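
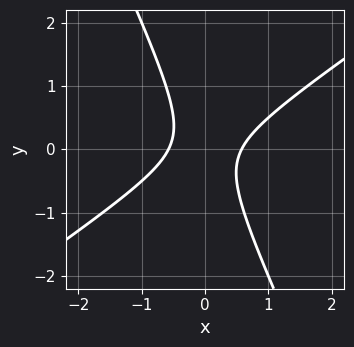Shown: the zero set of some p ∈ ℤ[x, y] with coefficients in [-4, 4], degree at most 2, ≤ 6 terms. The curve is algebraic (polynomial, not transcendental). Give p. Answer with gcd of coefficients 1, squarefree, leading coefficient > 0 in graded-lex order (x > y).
3*x^2 - 3*x*y - 2*y^2 - 1

deg p = 2.
Checking where it meets the axes: the curve avoids every integer y-axis point in the box.
Putting this together gives p.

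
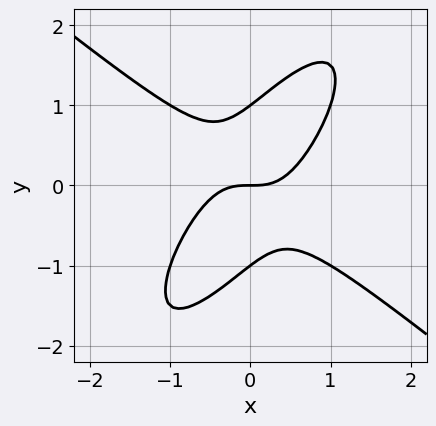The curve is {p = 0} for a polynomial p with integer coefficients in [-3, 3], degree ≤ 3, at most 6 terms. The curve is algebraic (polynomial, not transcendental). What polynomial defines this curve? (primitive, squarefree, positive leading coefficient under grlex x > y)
3*x^3 - 3*x*y^2 + 2*y^3 - 2*y

The degree is 3 — no degree-2 curve has this shape.
Reading off the gridlines: the y-axis gridline crossings are at y ∈ {-1, 0, 1}; it crosses the x-axis at the gridline x = 0.
Together with the visible shape, these determine p as stated.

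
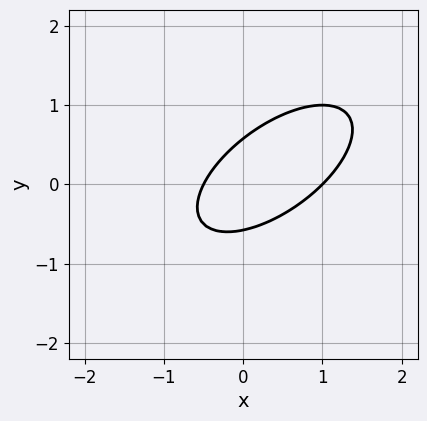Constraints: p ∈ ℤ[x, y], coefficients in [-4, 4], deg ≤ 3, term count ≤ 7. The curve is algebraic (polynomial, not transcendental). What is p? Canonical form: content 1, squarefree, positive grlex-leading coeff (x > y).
2*x^2 - 3*x*y + 3*y^2 - x - 1

First, the degree is 2 — the shape is more complex than any degree-1 curve.
Then, checking where it meets the axes: it meets the x-axis at x = 1 (among the integer gridlines).
Finally, solving for integer coefficients yields p as stated.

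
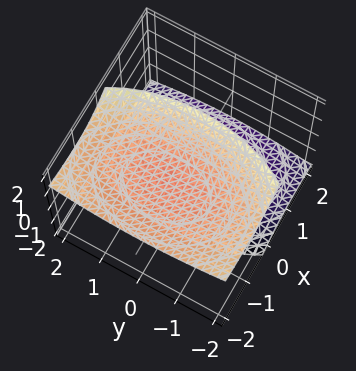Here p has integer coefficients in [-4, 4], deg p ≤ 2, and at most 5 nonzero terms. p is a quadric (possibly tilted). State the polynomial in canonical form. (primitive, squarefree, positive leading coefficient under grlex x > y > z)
First, the picture has 2 separate pieces. Treating them together as one polynomial.
Then, deg p = 2. No degree-1 surface has this shape.
Then, reading off the gridlines: no x-intercept at any integer in the box; no y-intercept at any integer in the box.
Finally, these observations pin down the coefficients.

2*x^2 + 3*x*z + y^2 - 2*z^2 + 3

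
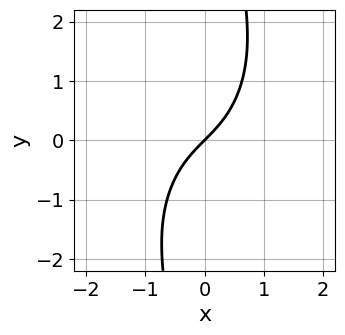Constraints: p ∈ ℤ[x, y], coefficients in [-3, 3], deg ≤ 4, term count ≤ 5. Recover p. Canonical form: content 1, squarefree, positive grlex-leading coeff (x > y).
2*x^3 - x^2*y + x*y^2 + 2*x - 2*y

First, the degree is 3 — no degree-2 curve has this shape.
Next, observable constraints: one y-axis crossing is at y = 0; it meets the x-axis at x = 0 (among the integer gridlines).
Finally, fitting integer coefficients to these (and the overall shape) gives p.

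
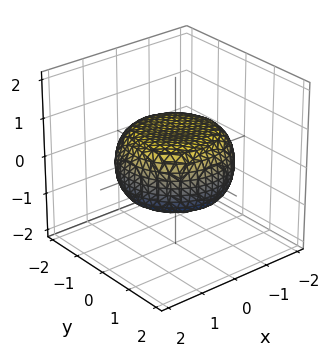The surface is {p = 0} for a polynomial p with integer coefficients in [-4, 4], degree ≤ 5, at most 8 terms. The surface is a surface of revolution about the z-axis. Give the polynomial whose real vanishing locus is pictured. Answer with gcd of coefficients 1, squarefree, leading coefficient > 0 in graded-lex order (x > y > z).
First, degree: a generic line meets the surface in up to 4 points, so deg p = 4.
Next, symmetries: every cross-section ⟂ z is a circle, so x, y appear only via x² + y².
Then, from the visible intercepts: a circular section at z = 0 has radius between 1 and 2.
Finally, matching integer coefficients to the picture gives p.

x^4 + 2*x^2*y^2 + y^4 - x^2 - y^2 + 3*z^2 - 2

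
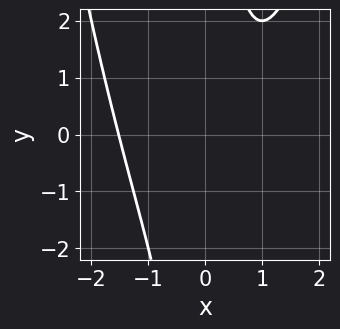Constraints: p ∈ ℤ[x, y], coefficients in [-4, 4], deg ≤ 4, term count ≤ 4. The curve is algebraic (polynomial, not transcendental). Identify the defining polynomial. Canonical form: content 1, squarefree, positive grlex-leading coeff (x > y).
(a) Degree: no degree-2 curve has this shape, so deg p = 3.
(b) From the axis intercepts and sections: the curve avoids every integer y-axis point in the box.
(c) The integer polynomial consistent with all of this is the stated p.

x^3 - x*y - x + 2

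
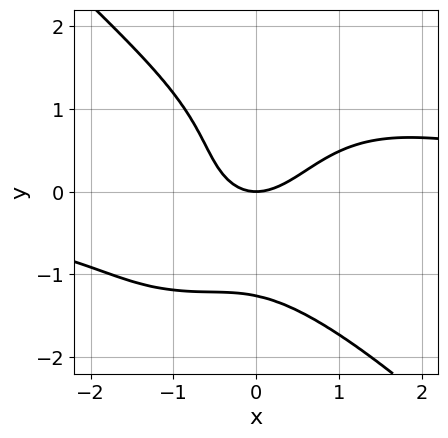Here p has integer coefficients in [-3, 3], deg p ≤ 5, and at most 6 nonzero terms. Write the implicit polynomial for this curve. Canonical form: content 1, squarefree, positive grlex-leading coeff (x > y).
(a) Degree: a generic line meets the curve in up to 4 points, so deg p = 4.
(b) From the axis intercepts and sections: it crosses the x-axis at the gridline x = 0; one y-axis crossing is at y = 0.
(c) Together with the visible shape, these determine p as stated.

x^3*y + y^4 - 2*x^2 + x*y + 2*y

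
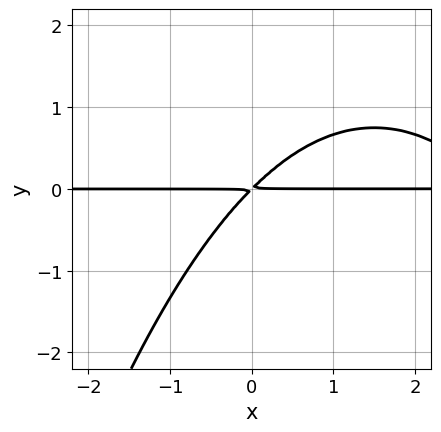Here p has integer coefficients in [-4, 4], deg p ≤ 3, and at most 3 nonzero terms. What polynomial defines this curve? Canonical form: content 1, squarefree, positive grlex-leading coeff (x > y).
(a) The degree is 3 — no degree-2 curve has this shape.
(b) Checking where it meets the axes: every point of the x-axis in the box is on the curve.
(c) Together with the visible shape, these determine p as stated.

x^2*y - 3*x*y + 3*y^2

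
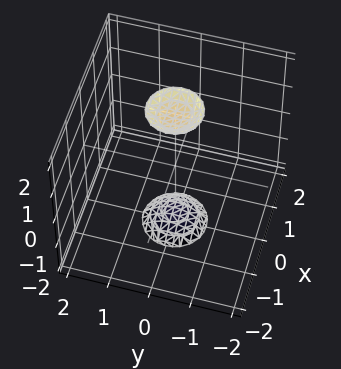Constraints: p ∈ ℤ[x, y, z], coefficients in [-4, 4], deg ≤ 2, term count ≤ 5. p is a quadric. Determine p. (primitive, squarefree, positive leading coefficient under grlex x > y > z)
3*x^2 + 3*y^2 - z^2 + 3

First, there are 2 components. They look like related sheets of one shape, so recover p as a whole.
Then, deg p = 2. Two sheets facing apart; a quadric.
Then, symmetries: the z ↦ −z reflection is a symmetry, so z appears only in even powers; the z-axis is an axis of rotation, so x and y enter only as x² + y².
Then, observable constraints: a circular section at z = -2 has radius between 0 and 1; the surface avoids every integer x-axis point in the box.
Finally, putting this together gives p.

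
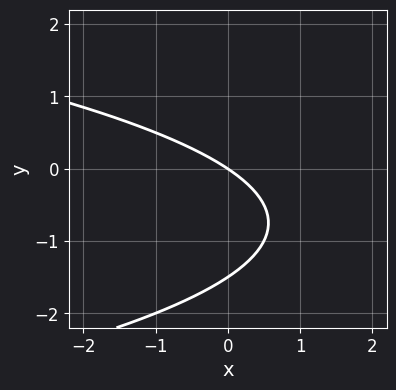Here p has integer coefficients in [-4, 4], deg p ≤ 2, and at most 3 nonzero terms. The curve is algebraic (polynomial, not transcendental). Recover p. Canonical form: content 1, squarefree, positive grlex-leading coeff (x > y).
2*y^2 + 2*x + 3*y

deg p = 2. No degree-1 curve has this shape.
Checking where it meets the axes: it meets the x-axis at x = 0 (among the integer gridlines); it meets the y-axis at y = 0 (among the integer gridlines).
Solving for integer coefficients yields p as stated.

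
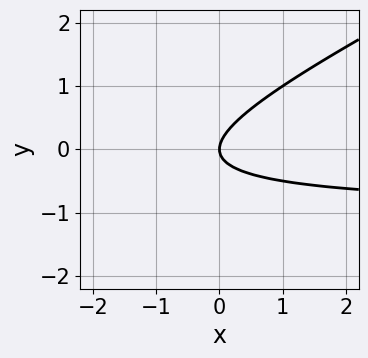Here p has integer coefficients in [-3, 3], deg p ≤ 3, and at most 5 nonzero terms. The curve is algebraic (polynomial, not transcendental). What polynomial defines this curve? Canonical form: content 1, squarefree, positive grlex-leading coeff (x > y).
x*y - 2*y^2 + x

Degree: a generic line meets the curve in up to 2 points, so deg p = 2.
From the visible intercepts: one x-axis crossing is at x = 0; it crosses the y-axis at the gridline y = 0.
Together with the visible shape, these determine p as stated.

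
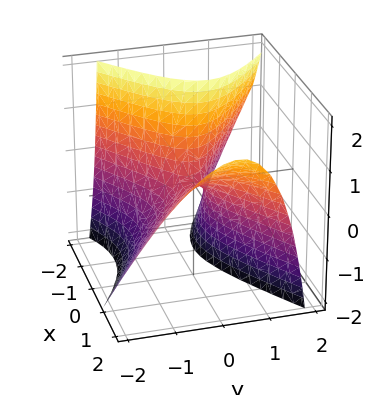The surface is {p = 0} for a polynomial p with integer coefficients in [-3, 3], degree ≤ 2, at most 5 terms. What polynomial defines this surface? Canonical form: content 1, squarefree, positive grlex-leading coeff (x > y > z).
1. Degree: the shape is more complex than any degree-1 surface, so deg p = 2.
2. Against the integer gridlines: it crosses the z-axis at the gridline z = 0; one y-axis crossing is at y = 0; one x-axis crossing is at x = 0.
3. Fitting integer coefficients to these (and the overall shape) gives p.

x^2 - x*z - 2*y^2 + y*z - z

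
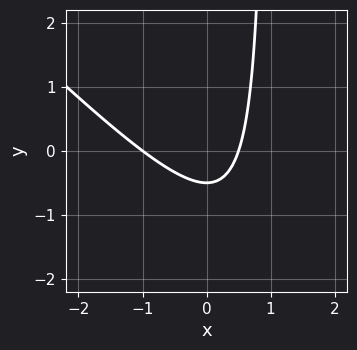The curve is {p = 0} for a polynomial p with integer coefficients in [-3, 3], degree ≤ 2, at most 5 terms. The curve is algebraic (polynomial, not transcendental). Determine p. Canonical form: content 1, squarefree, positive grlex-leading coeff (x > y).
(a) Degree: no degree-1 curve has this shape, so deg p = 2.
(b) Observable constraints: it meets the x-axis at x = -1 (among the integer gridlines).
(c) These observations pin down the coefficients.

2*x^2 + 2*x*y + x - 2*y - 1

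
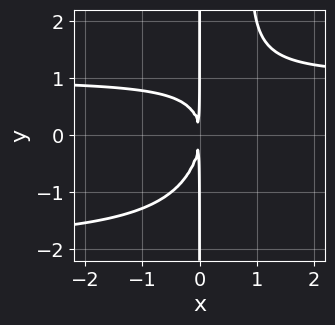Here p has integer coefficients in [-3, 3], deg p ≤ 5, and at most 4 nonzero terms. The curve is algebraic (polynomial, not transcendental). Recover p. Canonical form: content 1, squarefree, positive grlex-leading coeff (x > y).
1. deg p = 4. A generic line meets the curve in up to 4 points.
2. From the visible intercepts: every point of the y-axis in the box is on the curve.
3. The integer polynomial consistent with all of this is the stated p.

x^2*y^2 + x^2*y - x*y^2 - 2*x^2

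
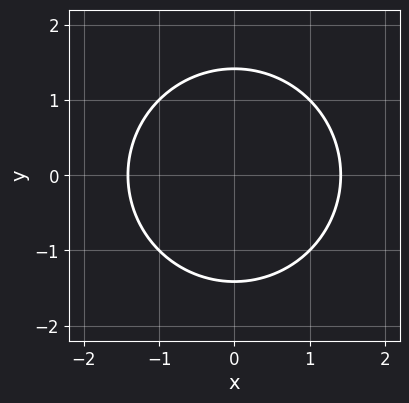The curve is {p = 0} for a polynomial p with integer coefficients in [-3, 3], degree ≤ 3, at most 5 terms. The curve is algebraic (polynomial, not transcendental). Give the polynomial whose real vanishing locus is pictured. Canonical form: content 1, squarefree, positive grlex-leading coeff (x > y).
x^2 + y^2 - 2

First, degree: a generic line meets the curve in up to 2 points, so deg p = 2.
Then, symmetries: the x ↦ −x reflection is a symmetry, so x appears only in even powers; it's symmetric under y → −y, forcing even powers of y.
Finally, matching integer coefficients to the picture gives p.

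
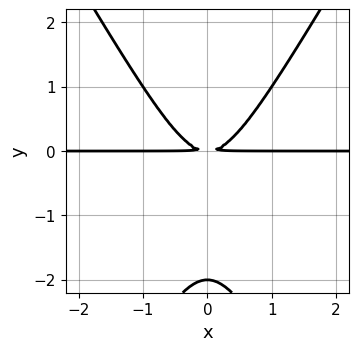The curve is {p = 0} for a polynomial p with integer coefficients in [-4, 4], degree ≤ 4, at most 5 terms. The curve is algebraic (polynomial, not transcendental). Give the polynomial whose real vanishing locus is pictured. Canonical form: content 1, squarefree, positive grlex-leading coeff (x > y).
First, the degree is 3 — no degree-2 curve has this shape.
Next, symmetries: it's symmetric under x → −x, forcing even powers of x.
Next, from the visible intercepts: the visible x-axis segment lies entirely on the curve; it crosses the y-axis at the gridline y = -2.
Finally, putting this together gives p.

3*x^2*y - y^3 - 2*y^2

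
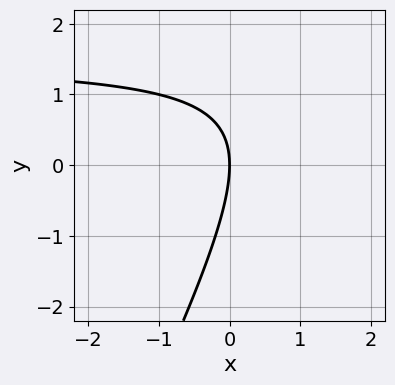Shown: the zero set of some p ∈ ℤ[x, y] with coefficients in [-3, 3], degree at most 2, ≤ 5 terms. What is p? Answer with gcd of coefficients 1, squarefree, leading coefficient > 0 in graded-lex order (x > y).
2*x*y - y^2 - 3*x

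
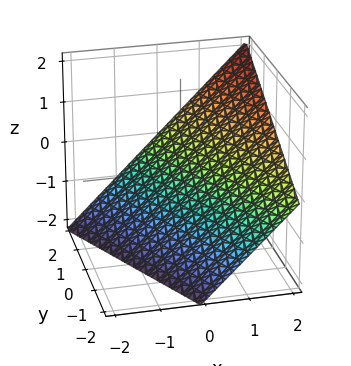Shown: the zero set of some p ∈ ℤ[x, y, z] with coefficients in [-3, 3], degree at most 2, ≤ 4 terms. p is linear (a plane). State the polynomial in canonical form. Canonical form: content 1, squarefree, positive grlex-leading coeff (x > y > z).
2*x + y - 2*z - 2

The degree is 1 — the surface is flat (a plane).
Reading off the gridlines: it meets the y-axis at y = 2 (among the integer gridlines); it crosses the z-axis at the gridline z = -1.
Matching integer coefficients to the picture gives p.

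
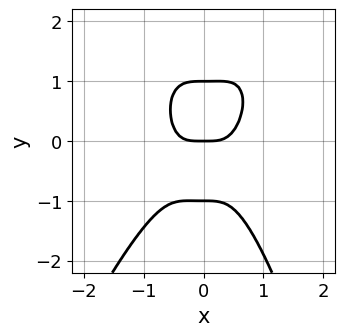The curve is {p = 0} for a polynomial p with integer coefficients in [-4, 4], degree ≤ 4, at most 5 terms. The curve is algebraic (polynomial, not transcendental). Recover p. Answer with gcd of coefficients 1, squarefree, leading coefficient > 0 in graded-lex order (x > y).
(a) The degree is 4 — the shape is more complex than any degree-3 curve.
(b) Against the integer gridlines: it crosses the x-axis at the gridline x = 0; the y-axis gridline crossings are at y ∈ {-1, 0, 1}.
(c) These observations pin down the coefficients.

3*x^4 - x^3*y + y^3 - y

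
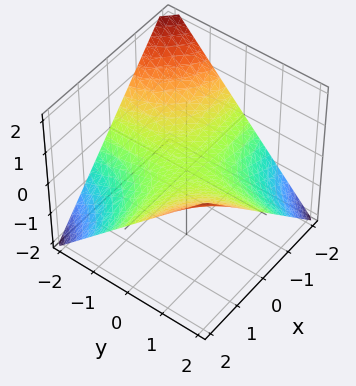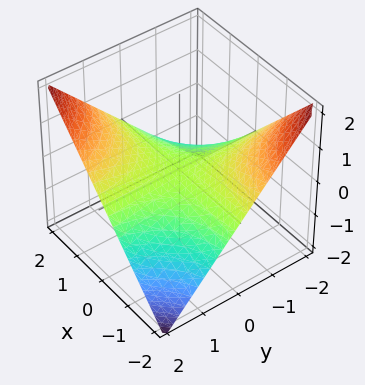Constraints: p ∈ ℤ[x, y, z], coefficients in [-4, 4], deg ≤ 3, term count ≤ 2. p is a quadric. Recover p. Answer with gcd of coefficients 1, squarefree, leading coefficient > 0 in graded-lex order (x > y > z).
x*y - 2*z

(a) deg p = 2. A hyperbolic paraboloid; a quadric.
(b) Reading off the gridlines: every point of the x-axis in the box is on the surface; it meets the z-axis at z = 0 (among the integer gridlines); the visible y-axis segment lies entirely on the surface.
(c) The integer polynomial consistent with all of this is the stated p.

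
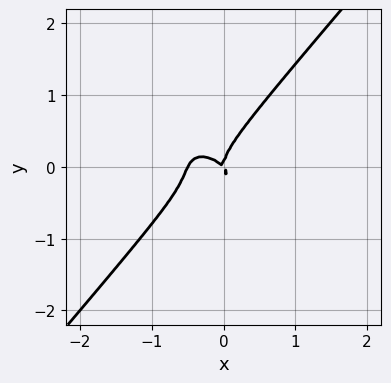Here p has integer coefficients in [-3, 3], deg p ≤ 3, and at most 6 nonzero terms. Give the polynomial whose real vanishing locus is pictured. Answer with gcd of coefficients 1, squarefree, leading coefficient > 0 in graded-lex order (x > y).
(a) The degree is 3 — no degree-2 curve has this shape.
(b) Checking where it meets the axes: it meets the y-axis at y = 0 (among the integer gridlines); one x-axis crossing is at x = 0.
(c) These observations pin down the coefficients.

2*x^3 + x^2*y - 2*y^3 + x^2 + x*y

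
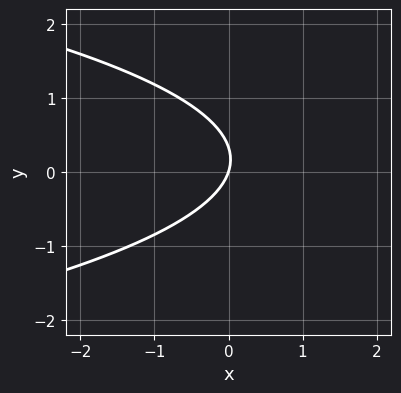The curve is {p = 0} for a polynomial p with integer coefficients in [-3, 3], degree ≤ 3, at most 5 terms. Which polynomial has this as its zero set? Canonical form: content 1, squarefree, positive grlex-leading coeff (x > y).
Degree: no degree-1 curve has this shape, so deg p = 2.
From the axis intercepts and sections: it crosses the x-axis at the gridline x = 0; it meets the y-axis at y = 0 (among the integer gridlines).
Solving for integer coefficients yields p as stated.

3*y^2 + 3*x - y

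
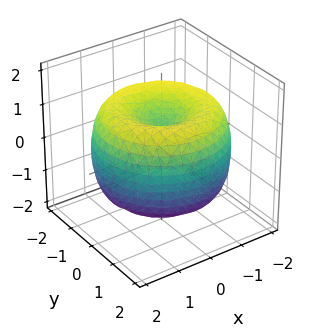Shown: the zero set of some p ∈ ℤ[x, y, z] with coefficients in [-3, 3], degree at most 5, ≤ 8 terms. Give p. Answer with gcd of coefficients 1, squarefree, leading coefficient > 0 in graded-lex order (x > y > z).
x^4 + 2*x^2*y^2 + y^4 - 3*x^2 - 3*y^2 + 2*z^2 - 1

(a) The degree is 4 — a generic line meets the surface in up to 4 points.
(b) By symmetry, the surface is invariant under rotation about z: p = q(x² + y², z).
(c) Reading off the gridlines: a circular section at z = -1 has radius between 0 and 1.
(d) Matching integer coefficients to the picture gives p.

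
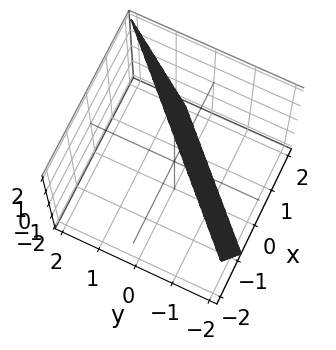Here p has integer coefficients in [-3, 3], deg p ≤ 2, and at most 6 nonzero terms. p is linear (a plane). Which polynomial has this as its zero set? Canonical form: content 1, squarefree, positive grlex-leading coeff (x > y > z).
3*x - 3*y + z - 2

Degree: every cross-section is a straight line — this is a plane, so deg p = 1.
From the axis intercepts and sections: it crosses the z-axis at the gridline z = 2.
Assembling these constraints gives the stated polynomial.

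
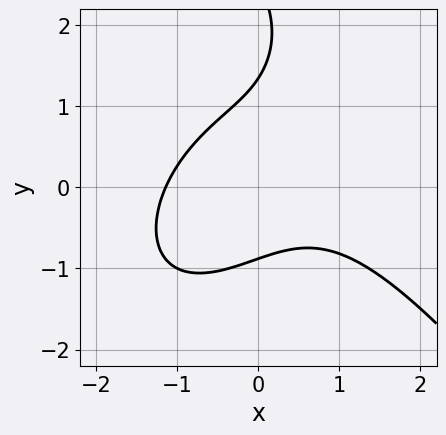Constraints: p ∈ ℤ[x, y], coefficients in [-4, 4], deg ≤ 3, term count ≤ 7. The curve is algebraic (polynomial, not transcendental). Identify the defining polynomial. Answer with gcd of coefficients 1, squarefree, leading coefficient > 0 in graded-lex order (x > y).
2*x^3 + y^3 + 3*x*y - 3*y^2 + 3

(a) The degree is 3 — a generic line meets the curve in up to 3 points.
(b) The integer polynomial consistent with all of this is the stated p.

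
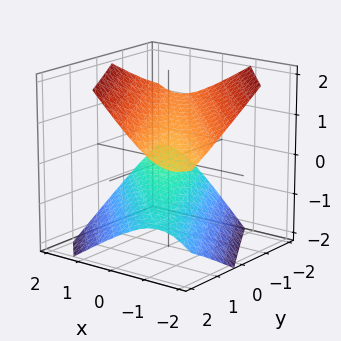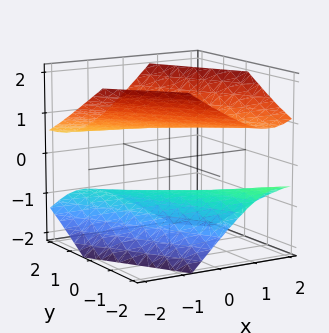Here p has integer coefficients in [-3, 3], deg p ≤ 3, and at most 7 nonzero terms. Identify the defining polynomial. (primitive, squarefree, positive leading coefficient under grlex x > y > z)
2*x^2 + 3*x*y + x*z + y^2 - 3*z^2 + 2

First, I count 2 distinct pieces. Treating them together as one polynomial.
Next, deg p = 2. The shape is more complex than any degree-1 surface.
Next, from the axis intercepts and sections: it misses every integer gridline on the x-axis; it misses every integer gridline on the y-axis.
Finally, fitting integer coefficients to these (and the overall shape) gives p.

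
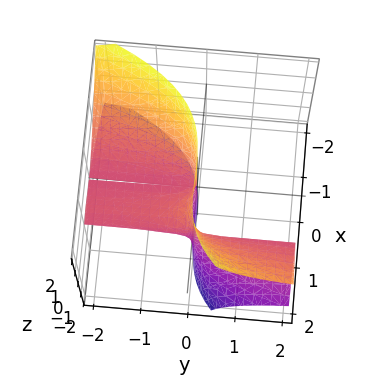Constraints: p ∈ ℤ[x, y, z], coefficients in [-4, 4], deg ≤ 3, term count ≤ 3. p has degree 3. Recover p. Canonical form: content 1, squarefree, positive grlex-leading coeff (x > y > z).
x^3 - 2*y*z^2 - x^2

1. The degree is 3 — no degree-2 surface has this shape.
2. From the visible intercepts: the visible y-axis segment lies entirely on the surface; one x-axis crossing is at x = 1.
3. Solving for integer coefficients yields p as stated. Check: (0, 0, 1) on the z-axis lies on the surface, and p(0, 0, 1) = 0. ✓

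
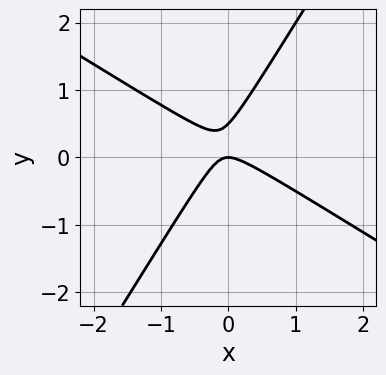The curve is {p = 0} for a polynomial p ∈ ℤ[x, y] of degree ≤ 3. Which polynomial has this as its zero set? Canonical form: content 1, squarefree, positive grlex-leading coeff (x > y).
First, the degree is 2 — no degree-1 curve has this shape.
Then, reading off the gridlines: one y-axis crossing is at y = 0; it meets the x-axis at x = 0 (among the integer gridlines).
Finally, these observations pin down the coefficients.

2*x^2 + 2*x*y - 2*y^2 + y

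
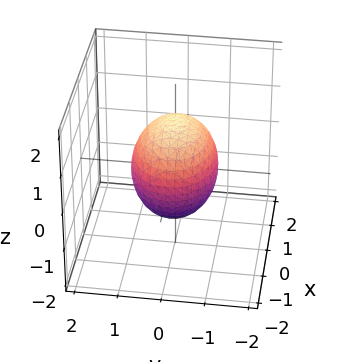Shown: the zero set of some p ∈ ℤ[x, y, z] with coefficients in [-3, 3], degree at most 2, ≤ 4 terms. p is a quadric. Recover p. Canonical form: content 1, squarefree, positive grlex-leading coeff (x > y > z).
2*x^2 + 3*y^2 + 2*z^2 - 3

(a) The degree is 2 — a closed, bounded, convex surface; a quadric.
(b) Symmetries: the x ↦ −x reflection is a symmetry, so x appears only in even powers; the y ↦ −y reflection is a symmetry, so y appears only in even powers; it's symmetric under z → −z, forcing even powers of z.
(c) From the axis intercepts and sections: the y-axis gridline crossings are at y ∈ {-1, 1}.
(d) Matching integer coefficients to the picture gives p.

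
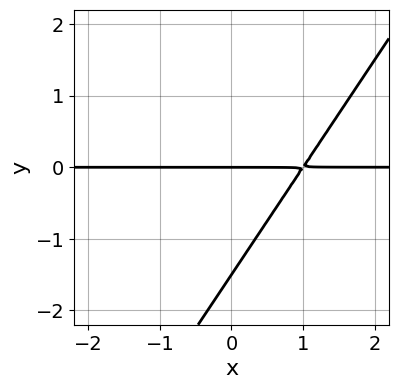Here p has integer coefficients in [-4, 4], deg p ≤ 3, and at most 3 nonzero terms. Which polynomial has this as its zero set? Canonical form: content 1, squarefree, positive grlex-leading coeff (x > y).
(a) The degree is 2 — a generic line meets the curve in up to 2 points.
(b) From the visible intercepts: one y-axis crossing is at y = 0; the visible x-axis segment lies entirely on the curve.
(c) Together with the visible shape, these determine p as stated.

3*x*y - 2*y^2 - 3*y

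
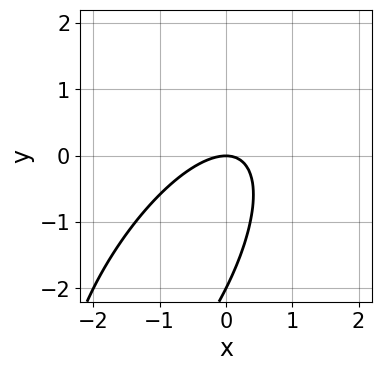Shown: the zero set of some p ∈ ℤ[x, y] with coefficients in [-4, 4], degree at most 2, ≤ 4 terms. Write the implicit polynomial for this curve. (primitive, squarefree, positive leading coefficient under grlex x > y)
2*x^2 - 2*x*y + y^2 + 2*y

1. The degree is 2 — no degree-1 curve has this shape.
2. Reading off the gridlines: it meets the x-axis at x = 0 (among the integer gridlines); among the integer gridlines, it crosses the y-axis at y ∈ {-2, 0}.
3. The integer polynomial consistent with all of this is the stated p.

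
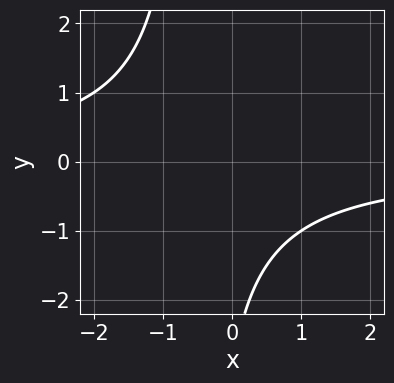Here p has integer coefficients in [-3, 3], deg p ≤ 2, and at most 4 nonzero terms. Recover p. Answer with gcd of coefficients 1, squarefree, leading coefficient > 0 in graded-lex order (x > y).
2*x*y + y + 3

First, degree: the shape is more complex than any degree-1 curve, so deg p = 2.
Next, checking where it meets the axes: the curve avoids every integer y-axis point in the box; no x-intercept at any integer in the box.
Finally, fitting integer coefficients to these (and the overall shape) gives p.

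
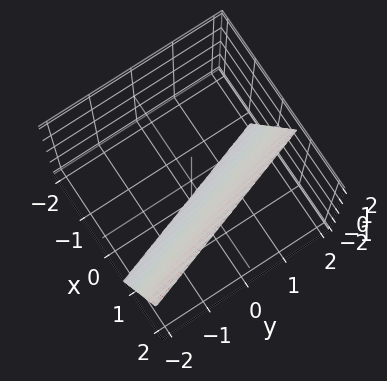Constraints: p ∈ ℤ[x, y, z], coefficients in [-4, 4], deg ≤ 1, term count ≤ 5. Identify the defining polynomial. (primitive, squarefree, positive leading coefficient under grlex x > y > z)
3*x + y - z - 2

1. Degree: the surface is flat (a plane), so deg p = 1.
2. Against the integer gridlines: it meets the z-axis at z = -2 (among the integer gridlines); it meets the y-axis at y = 2 (among the integer gridlines).
3. The integer polynomial consistent with all of this is the stated p.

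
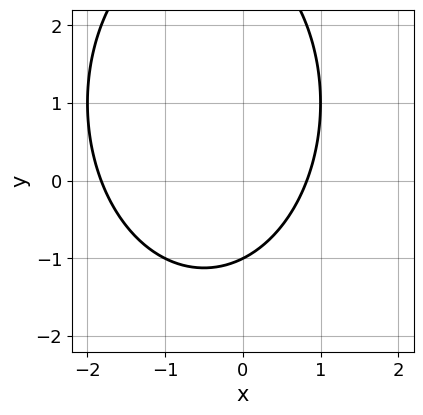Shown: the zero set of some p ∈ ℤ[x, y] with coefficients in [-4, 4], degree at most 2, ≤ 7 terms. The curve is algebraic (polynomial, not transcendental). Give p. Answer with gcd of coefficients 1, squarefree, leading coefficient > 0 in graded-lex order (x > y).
2*x^2 + y^2 + 2*x - 2*y - 3

1. The degree is 2 — the shape is more complex than any degree-1 curve.
2. Against the integer gridlines: it meets the y-axis at y = -1 (among the integer gridlines).
3. Putting this together gives p.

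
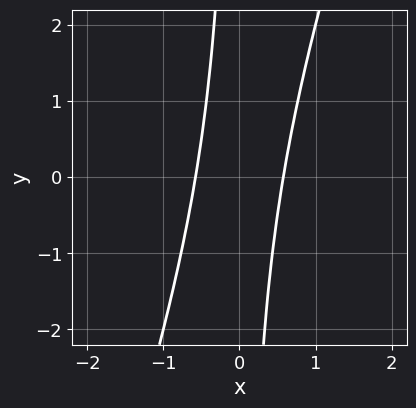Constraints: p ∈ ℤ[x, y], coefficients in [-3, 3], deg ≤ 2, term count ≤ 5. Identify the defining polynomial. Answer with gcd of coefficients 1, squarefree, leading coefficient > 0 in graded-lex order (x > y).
3*x^2 - x*y - 1

1. The degree is 2 — the shape is more complex than any degree-1 curve.
2. Checking where it meets the axes: no y-intercept at any integer in the box.
3. Solving for integer coefficients yields p as stated.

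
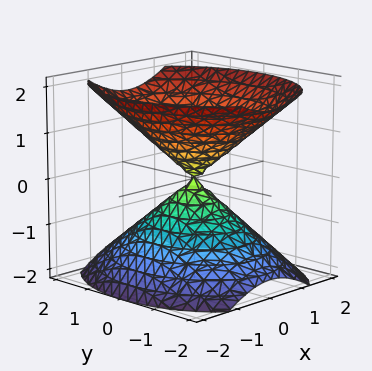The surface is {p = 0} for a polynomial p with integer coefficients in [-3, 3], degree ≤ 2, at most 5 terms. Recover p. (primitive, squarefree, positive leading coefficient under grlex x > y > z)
3*x^2 + 2*y^2 - 3*z^2

1. There are 2 components. Treating them together as one polynomial.
2. deg p = 2. Two nappes meeting at a single point; a quadric.
3. Symmetries: mirror symmetry x ↦ −x ⇒ only even powers of x; the y ↦ −y reflection is a symmetry, so y appears only in even powers; it's symmetric under z → −z, forcing even powers of z.
4. From the visible intercepts: it meets the z-axis at z = 0 (among the integer gridlines); one x-axis crossing is at x = 0; it meets the y-axis at y = 0 (among the integer gridlines).
5. Fitting integer coefficients to these (and the overall shape) gives p.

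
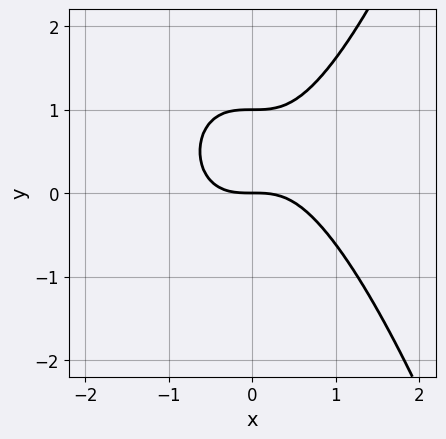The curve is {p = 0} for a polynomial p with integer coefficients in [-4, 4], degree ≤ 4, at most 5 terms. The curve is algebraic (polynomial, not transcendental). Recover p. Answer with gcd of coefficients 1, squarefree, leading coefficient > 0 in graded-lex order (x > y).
x^3 - y^2 + y

Degree: a generic line meets the curve in up to 3 points, so deg p = 3.
Reading off the gridlines: among the integer gridlines, it crosses the y-axis at y ∈ {0, 1}; one x-axis crossing is at x = 0.
Matching integer coefficients to the picture gives p.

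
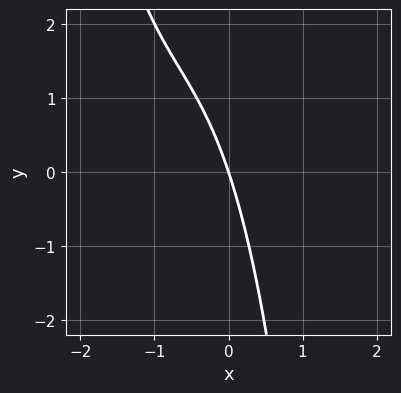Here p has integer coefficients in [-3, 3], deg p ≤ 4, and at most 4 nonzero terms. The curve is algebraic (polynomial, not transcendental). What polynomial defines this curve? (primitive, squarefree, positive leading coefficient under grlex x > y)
x^3 + 2*x^2 + 3*x + y

The degree is 3 — the shape is more complex than any degree-2 curve.
Checking where it meets the axes: it crosses the y-axis at the gridline y = 0; it crosses the x-axis at the gridline x = 0.
The integer polynomial consistent with all of this is the stated p.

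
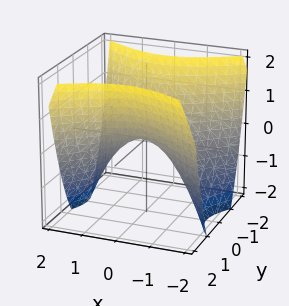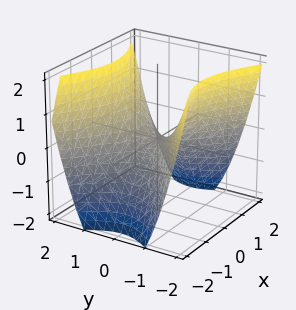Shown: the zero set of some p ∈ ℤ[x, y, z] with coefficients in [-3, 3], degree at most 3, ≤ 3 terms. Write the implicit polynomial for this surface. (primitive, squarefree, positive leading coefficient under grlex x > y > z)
Degree: a saddle surface; a quadric, so deg p = 2.
Symmetries: it's symmetric under x → −x, forcing even powers of x; the y ↦ −y reflection is a symmetry, so y appears only in even powers.
Against the integer gridlines: it crosses the z-axis at the gridline z = 0; it crosses the x-axis at the gridline x = 0; it crosses the y-axis at the gridline y = 0.
Solving for integer coefficients yields p as stated.

2*x^2 - 3*y^2 + 3*z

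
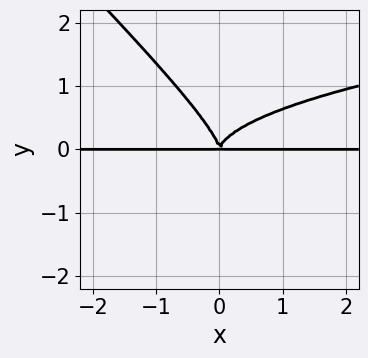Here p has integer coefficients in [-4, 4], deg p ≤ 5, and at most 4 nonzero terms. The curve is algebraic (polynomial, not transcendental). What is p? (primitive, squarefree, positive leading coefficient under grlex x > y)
The degree is 4 — the shape is more complex than any degree-3 curve.
Reading off the gridlines: the visible x-axis segment lies entirely on the curve.
The integer polynomial consistent with all of this is the stated p.

3*x*y^3 + 3*y^4 - 2*x^2*y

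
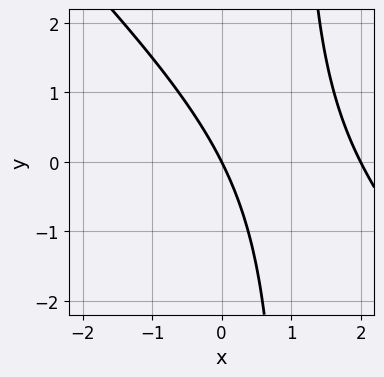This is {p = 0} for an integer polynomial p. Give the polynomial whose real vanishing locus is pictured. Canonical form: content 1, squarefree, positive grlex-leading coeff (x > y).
x^2 + x*y - 2*x - y

(a) The degree is 2 — no degree-1 curve has this shape.
(b) From the visible intercepts: among the integer gridlines, it crosses the x-axis at x ∈ {0, 2}; it crosses the y-axis at the gridline y = 0.
(c) Putting this together gives p.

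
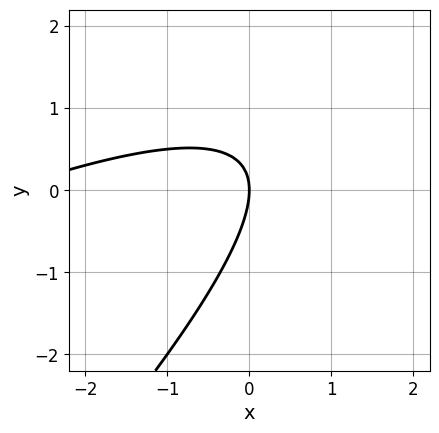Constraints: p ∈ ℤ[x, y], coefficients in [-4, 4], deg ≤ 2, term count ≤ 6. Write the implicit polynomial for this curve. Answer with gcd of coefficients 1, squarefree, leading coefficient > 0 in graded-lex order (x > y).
x^2 - 3*x*y + 2*y^2 + 3*x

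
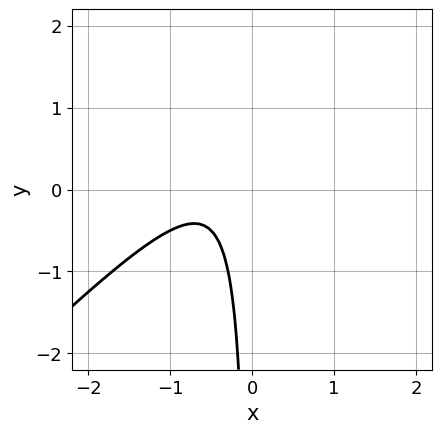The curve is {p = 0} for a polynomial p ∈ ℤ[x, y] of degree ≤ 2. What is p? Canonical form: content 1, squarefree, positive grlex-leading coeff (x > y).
2*x^2 - 2*x*y + 2*x + 1

1. deg p = 2.
2. From the visible intercepts: it misses every integer gridline on the y-axis; no x-intercept at any integer in the box.
3. Solving for integer coefficients yields p as stated.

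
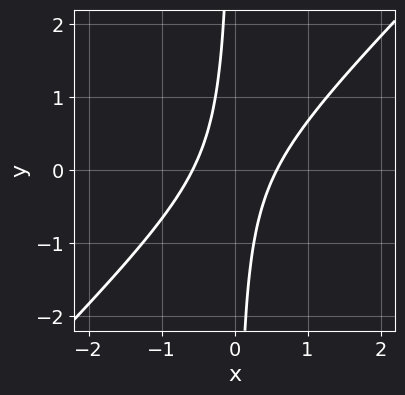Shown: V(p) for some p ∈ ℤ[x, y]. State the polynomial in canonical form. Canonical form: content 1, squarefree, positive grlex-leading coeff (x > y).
3*x^2 - 3*x*y - 1

deg p = 2.
Against the integer gridlines: it misses every integer gridline on the y-axis.
Together with the visible shape, these determine p as stated.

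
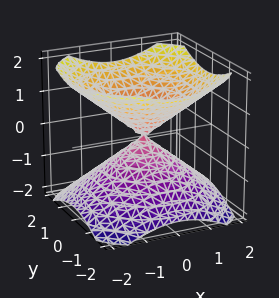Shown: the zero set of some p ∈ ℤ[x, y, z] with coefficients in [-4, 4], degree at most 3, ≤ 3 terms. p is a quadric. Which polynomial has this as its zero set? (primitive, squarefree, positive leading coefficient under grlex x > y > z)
(a) The picture has 2 separate pieces. Treating them together as one polynomial.
(b) Degree: a double cone through the origin; a quadric, so deg p = 2.
(c) By symmetry, every cross-section ⟂ z is a circle, so x, y appear only via x² + y²; the z ↦ −z reflection is a symmetry, so z appears only in even powers.
(d) Reading off the gridlines: it meets the z-axis at z = 0 (among the integer gridlines); a circular section at z = -1 has radius between 1 and 2.
(e) The integer polynomial consistent with all of this is the stated p.

2*x^2 + 2*y^2 - 3*z^2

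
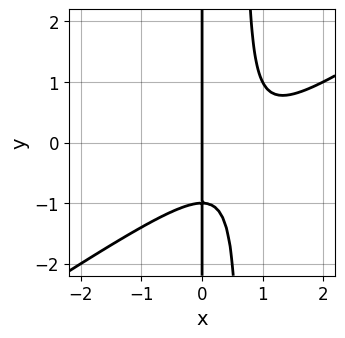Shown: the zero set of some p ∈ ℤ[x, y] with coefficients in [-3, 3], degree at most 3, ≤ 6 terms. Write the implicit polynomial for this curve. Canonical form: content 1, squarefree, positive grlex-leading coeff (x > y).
2*x^3 - 3*x^2*y - 3*x^2 + 2*x*y + 2*x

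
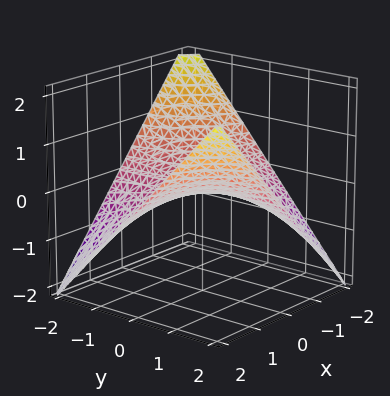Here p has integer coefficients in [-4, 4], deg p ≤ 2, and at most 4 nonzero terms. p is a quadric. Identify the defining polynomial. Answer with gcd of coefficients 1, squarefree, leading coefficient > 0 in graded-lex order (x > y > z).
x*y - 2*z

(a) Degree: a saddle surface; a quadric, so deg p = 2.
(b) Observable constraints: the visible y-axis segment lies entirely on the surface; it crosses the z-axis at the gridline z = 0.
(c) Putting this together gives p.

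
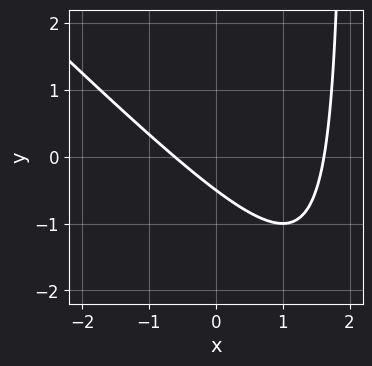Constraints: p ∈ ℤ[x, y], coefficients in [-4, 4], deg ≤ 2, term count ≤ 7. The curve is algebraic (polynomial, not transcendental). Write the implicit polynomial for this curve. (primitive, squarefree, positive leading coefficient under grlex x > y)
1. Degree: no degree-1 curve has this shape, so deg p = 2.
2. Solving for integer coefficients yields p as stated.

x^2 + x*y - x - 2*y - 1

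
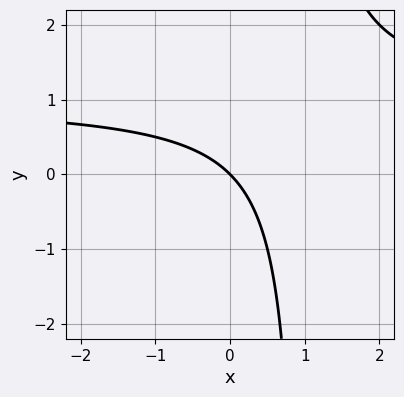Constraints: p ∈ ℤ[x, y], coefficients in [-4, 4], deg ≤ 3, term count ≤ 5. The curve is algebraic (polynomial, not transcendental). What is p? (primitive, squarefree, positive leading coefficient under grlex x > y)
First, degree: no degree-1 curve has this shape, so deg p = 2.
Then, checking where it meets the axes: it meets the y-axis at y = 0 (among the integer gridlines); it meets the x-axis at x = 0 (among the integer gridlines).
Finally, solving for integer coefficients yields p as stated.

x*y - x - y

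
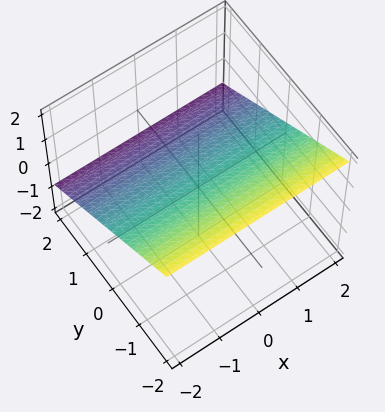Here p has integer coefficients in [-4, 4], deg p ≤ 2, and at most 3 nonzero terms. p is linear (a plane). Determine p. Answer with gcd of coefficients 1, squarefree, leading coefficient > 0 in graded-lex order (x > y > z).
2*y + 3*z - 2

(a) The degree is 1 — the surface is flat (a plane).
(b) Checking where it meets the axes: it crosses the y-axis at the gridline y = 1; the surface avoids every integer x-axis point in the box.
(c) Matching integer coefficients to the picture gives p.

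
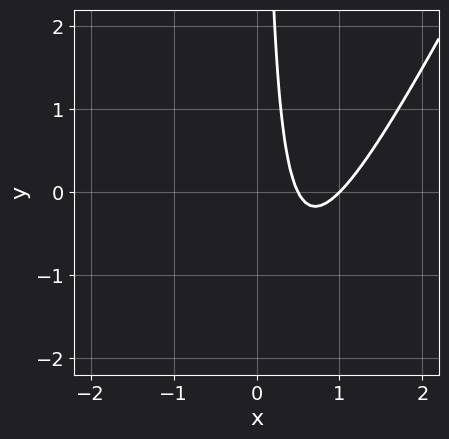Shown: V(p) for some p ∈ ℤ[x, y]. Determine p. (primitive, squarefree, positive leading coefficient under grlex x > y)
2*x^2 - x*y - 3*x + 1

The degree is 2 — the shape is more complex than any degree-1 curve.
Observable constraints: it misses every integer gridline on the y-axis; it meets the x-axis at x = 1 (among the integer gridlines).
Matching integer coefficients to the picture gives p.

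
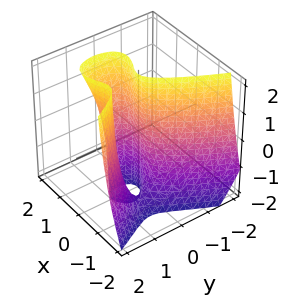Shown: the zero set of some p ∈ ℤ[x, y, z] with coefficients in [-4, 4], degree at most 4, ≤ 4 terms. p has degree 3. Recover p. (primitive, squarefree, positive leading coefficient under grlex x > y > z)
deg p = 3. The shape is more complex than any degree-2 surface.
From the visible intercepts: every point of the z-axis in the box is on the surface; the y-axis gridline crossings are at y ∈ {0, 1}.
Solving for integer coefficients yields p as stated.

3*x^3 - 2*x^2*z + 3*y^2 - 3*y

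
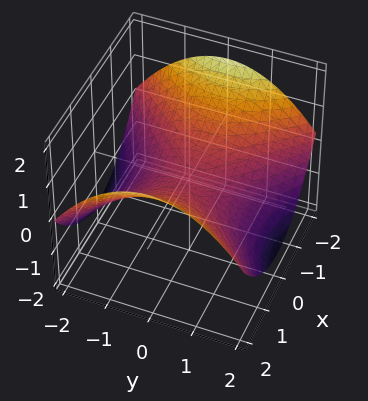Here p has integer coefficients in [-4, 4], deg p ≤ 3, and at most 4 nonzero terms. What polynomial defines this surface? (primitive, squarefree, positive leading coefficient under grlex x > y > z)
First, degree: a hyperbolic paraboloid; a quadric, so deg p = 2.
Then, symmetries: mirror symmetry y ↦ −y ⇒ only even powers of y; mirror symmetry x ↦ −x ⇒ only even powers of x.
Then, against the integer gridlines: it meets the y-axis at y = 0 (among the integer gridlines); it crosses the z-axis at the gridline z = 0; it crosses the x-axis at the gridline x = 0.
Finally, these observations pin down the coefficients.

x^2 - y^2 - 3*z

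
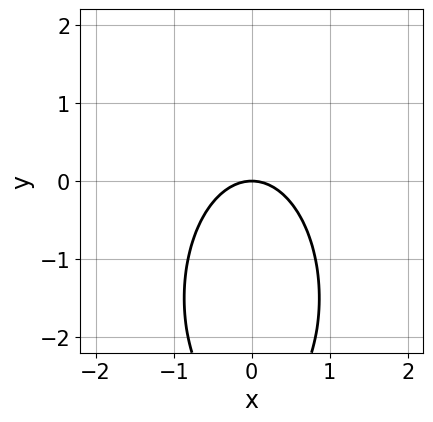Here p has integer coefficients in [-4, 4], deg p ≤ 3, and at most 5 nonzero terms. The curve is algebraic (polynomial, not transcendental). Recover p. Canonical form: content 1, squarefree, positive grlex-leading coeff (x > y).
1. deg p = 2.
2. Symmetries: the x ↦ −x reflection is a symmetry, so x appears only in even powers.
3. From the visible intercepts: one y-axis crossing is at y = 0; one x-axis crossing is at x = 0.
4. Putting this together gives p.

3*x^2 + y^2 + 3*y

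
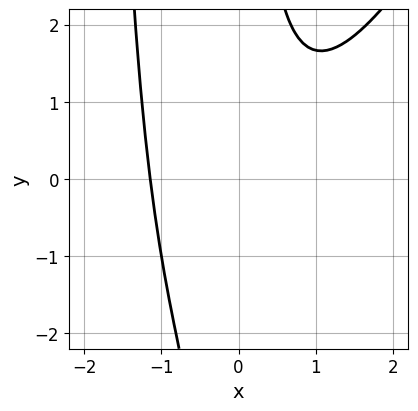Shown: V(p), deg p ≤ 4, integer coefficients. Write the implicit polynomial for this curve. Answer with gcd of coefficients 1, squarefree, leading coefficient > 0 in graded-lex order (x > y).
2*x^3 - x^2*y - 2*x*y + 3

First, degree: a generic line meets the curve in up to 3 points, so deg p = 3.
Next, from the axis intercepts and sections: no y-intercept at any integer in the box.
Finally, together with the visible shape, these determine p as stated.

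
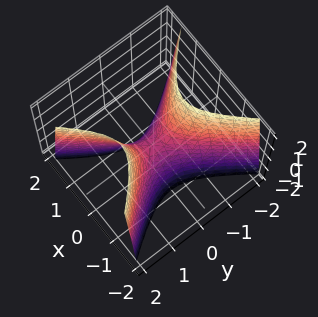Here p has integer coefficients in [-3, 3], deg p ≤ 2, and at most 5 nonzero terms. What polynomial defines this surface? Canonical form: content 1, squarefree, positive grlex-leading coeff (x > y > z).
3*x^2 - 2*y^2 + z

deg p = 2. A saddle surface; a quadric.
Symmetries: mirror symmetry x ↦ −x ⇒ only even powers of x; mirror symmetry y ↦ −y ⇒ only even powers of y.
From the visible intercepts: one z-axis crossing is at z = 0; one y-axis crossing is at y = 0; one x-axis crossing is at x = 0.
These observations pin down the coefficients.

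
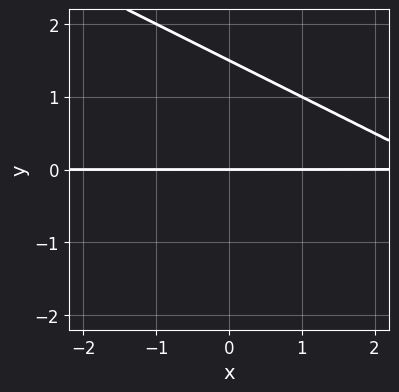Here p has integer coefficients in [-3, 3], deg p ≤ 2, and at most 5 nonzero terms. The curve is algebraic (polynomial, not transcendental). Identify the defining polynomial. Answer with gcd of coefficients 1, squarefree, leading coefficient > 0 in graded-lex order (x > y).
x*y + 2*y^2 - 3*y

First, deg p = 2. No degree-1 curve has this shape.
Next, reading off the gridlines: it meets the y-axis at y = 0 (among the integer gridlines); the visible x-axis segment lies entirely on the curve.
Finally, together with the visible shape, these determine p as stated.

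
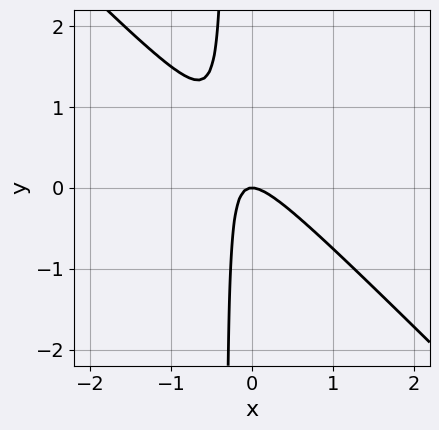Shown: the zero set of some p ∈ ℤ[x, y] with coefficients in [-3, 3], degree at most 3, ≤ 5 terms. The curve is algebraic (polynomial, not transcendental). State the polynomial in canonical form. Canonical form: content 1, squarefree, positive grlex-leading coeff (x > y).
(a) deg p = 2. The shape is more complex than any degree-1 curve.
(b) From the visible intercepts: it crosses the y-axis at the gridline y = 0; one x-axis crossing is at x = 0.
(c) Together with the visible shape, these determine p as stated.

3*x^2 + 3*x*y + y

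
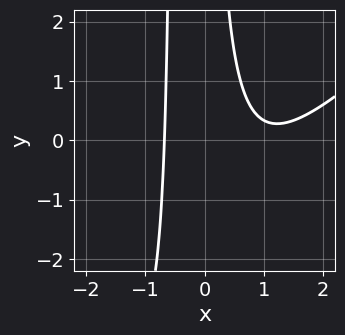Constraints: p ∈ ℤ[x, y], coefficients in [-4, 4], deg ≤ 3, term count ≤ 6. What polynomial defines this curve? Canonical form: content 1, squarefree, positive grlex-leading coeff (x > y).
1. The degree is 3 — a generic line meets the curve in up to 3 points.
2. Reading off the gridlines: it misses every integer gridline on the y-axis.
3. Putting this together gives p.

2*x^3 - 2*x^2*y - 3*x^2 - x*y + 2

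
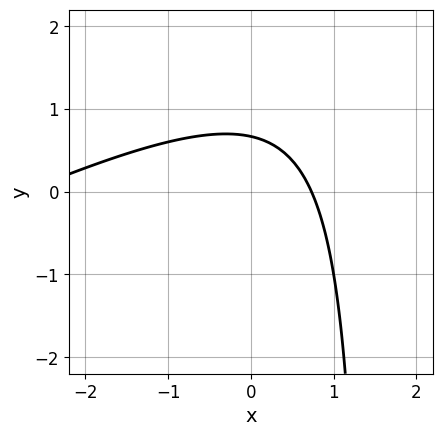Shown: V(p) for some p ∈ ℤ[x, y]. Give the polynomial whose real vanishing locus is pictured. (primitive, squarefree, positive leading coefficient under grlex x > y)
(a) Degree: no degree-1 curve has this shape, so deg p = 2.
(b) Solving for integer coefficients yields p as stated.

x^2 - 2*x*y + 2*x + 3*y - 2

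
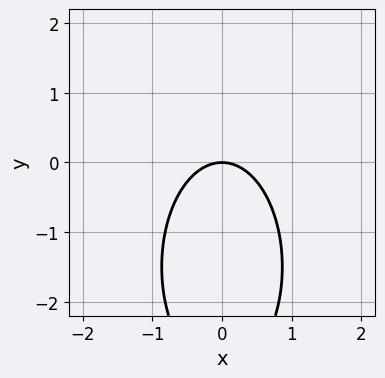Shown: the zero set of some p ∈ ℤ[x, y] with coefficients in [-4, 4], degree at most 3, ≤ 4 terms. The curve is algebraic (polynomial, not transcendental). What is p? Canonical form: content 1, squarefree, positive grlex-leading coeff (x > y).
3*x^2 + y^2 + 3*y

deg p = 2. A generic line meets the curve in up to 2 points.
Symmetries: it's symmetric under x → −x, forcing even powers of x.
Checking where it meets the axes: it meets the x-axis at x = 0 (among the integer gridlines); it crosses the y-axis at the gridline y = 0.
Assembling these constraints gives the stated polynomial.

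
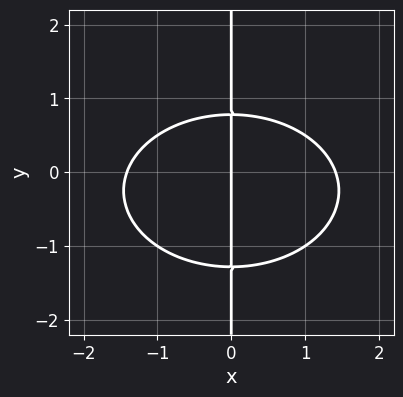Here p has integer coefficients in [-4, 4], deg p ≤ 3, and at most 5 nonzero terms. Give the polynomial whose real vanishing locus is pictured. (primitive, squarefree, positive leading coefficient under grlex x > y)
x^3 + 2*x*y^2 + x*y - 2*x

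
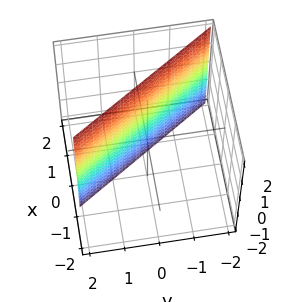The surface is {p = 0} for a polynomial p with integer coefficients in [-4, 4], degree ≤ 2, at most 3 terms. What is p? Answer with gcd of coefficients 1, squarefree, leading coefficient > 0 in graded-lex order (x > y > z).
3*x + 2*y - 2

1. deg p = 1.
2. Observable constraints: the surface avoids every integer z-axis point in the box; it crosses the y-axis at the gridline y = 1.
3. Putting this together gives p.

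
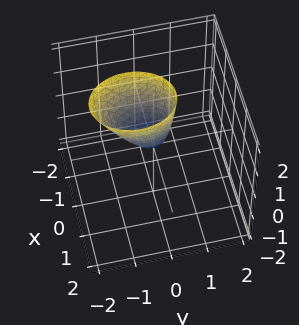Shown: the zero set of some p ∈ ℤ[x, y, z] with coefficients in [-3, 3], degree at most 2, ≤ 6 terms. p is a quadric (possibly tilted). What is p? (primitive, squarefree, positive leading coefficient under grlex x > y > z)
The degree is 2 — a generic line meets the surface in up to 2 points.
Checking where it meets the axes: it crosses the z-axis at the gridline z = 0; it crosses the y-axis at the gridline y = 0; it meets the x-axis at x = 0 (among the integer gridlines).
The integer polynomial consistent with all of this is the stated p.

3*x^2 + 2*y^2 + y*z - z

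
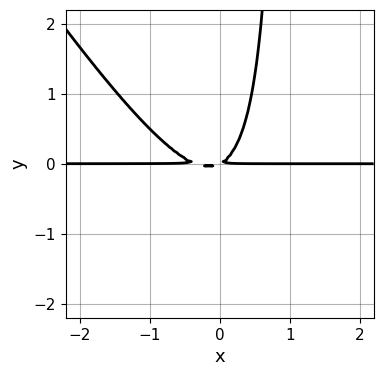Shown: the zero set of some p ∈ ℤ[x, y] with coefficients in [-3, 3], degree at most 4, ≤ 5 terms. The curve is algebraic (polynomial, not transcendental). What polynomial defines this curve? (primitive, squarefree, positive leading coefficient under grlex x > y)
deg p = 3. No degree-2 curve has this shape.
Reading off the gridlines: the visible x-axis segment lies entirely on the curve.
Putting this together gives p.

3*x^2*y + 2*x*y^2 + x*y - 2*y^2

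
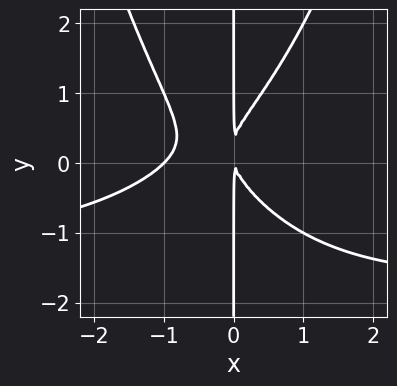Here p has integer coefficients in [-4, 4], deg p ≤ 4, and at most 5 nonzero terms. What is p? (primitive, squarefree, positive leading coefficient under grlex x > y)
1. deg p = 4. No degree-3 curve has this shape.
2. Against the integer gridlines: every point of the y-axis in the box is on the curve; it meets the x-axis at x = -1 (among the integer gridlines).
3. Putting this together gives p.

2*x^3*y + 3*x^3 - 3*x*y^2 + 3*x^2 + x*y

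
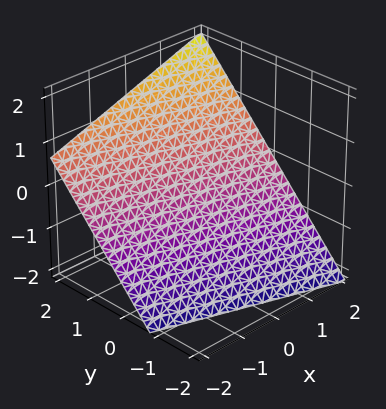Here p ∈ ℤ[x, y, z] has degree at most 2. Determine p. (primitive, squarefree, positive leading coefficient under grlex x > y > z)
x + 3*y - 3*z - 2

The degree is 1 — the surface is flat (a plane).
From the visible intercepts: it meets the x-axis at x = 2 (among the integer gridlines).
Matching integer coefficients to the picture gives p.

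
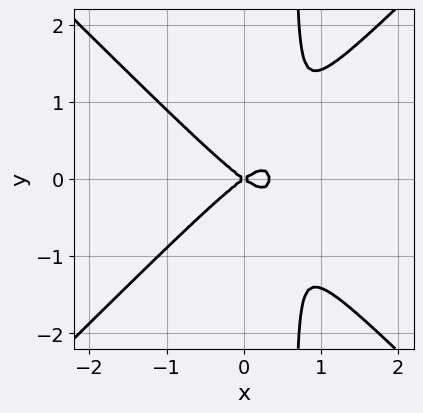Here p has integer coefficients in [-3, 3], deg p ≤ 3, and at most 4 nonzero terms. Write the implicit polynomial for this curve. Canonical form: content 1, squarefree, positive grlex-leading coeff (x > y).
Degree: no degree-2 curve has this shape, so deg p = 3.
Symmetries: the y ↦ −y reflection is a symmetry, so y appears only in even powers.
Observable constraints: it meets the x-axis at x = 0 (among the integer gridlines); it meets the y-axis at y = 0 (among the integer gridlines).
Solving for integer coefficients yields p as stated.

3*x^3 - 3*x*y^2 - x^2 + 2*y^2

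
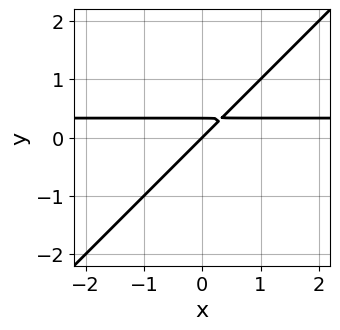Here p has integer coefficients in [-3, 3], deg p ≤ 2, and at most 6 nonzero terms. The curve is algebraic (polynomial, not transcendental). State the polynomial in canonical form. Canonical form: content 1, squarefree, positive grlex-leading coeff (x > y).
3*x*y - 3*y^2 - x + y

Degree: a generic line meets the curve in up to 2 points, so deg p = 2.
From the visible intercepts: one x-axis crossing is at x = 0; it meets the y-axis at y = 0 (among the integer gridlines).
Solving for integer coefficients yields p as stated.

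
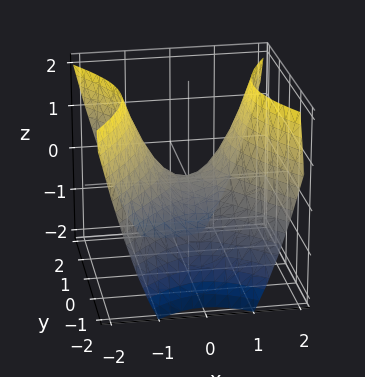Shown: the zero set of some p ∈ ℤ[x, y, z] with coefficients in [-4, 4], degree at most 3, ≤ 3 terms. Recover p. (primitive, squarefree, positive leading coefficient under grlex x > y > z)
First, the degree is 2 — a saddle surface; a quadric.
Then, symmetries: it's symmetric under x → −x, forcing even powers of x; the y ↦ −y reflection is a symmetry, so y appears only in even powers.
Then, from the visible intercepts: one y-axis crossing is at y = 0; it crosses the z-axis at the gridline z = 0; one x-axis crossing is at x = 0.
Finally, fitting integer coefficients to these (and the overall shape) gives p.

3*x^2 - 2*y^2 - 3*z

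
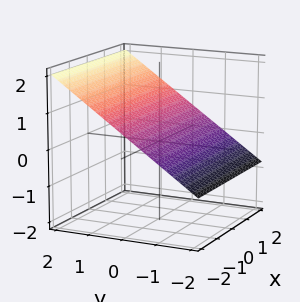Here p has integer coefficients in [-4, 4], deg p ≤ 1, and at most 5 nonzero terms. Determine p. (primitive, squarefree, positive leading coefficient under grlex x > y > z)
The degree is 1 — the surface is flat (a plane).
Checking where it meets the axes: it meets the y-axis at y = -1 (among the integer gridlines); it misses every integer gridline on the x-axis.
The integer polynomial consistent with all of this is the stated p.

2*y - 3*z + 2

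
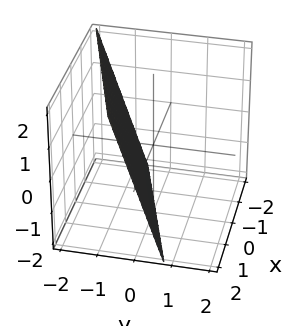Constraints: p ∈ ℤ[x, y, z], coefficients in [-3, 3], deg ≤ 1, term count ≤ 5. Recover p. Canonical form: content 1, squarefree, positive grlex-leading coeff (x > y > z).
x - 3*y - z - 2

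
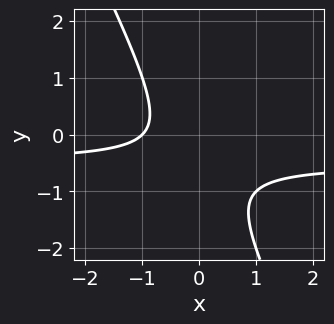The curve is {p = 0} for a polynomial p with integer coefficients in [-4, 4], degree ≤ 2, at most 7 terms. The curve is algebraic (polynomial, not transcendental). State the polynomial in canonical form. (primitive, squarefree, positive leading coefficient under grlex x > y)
2*x*y + y^2 + x + y + 1

First, deg p = 2.
Next, against the integer gridlines: it crosses the x-axis at the gridline x = -1; the curve avoids every integer y-axis point in the box.
Finally, together with the visible shape, these determine p as stated.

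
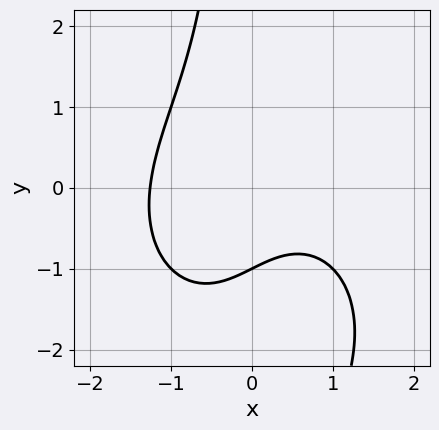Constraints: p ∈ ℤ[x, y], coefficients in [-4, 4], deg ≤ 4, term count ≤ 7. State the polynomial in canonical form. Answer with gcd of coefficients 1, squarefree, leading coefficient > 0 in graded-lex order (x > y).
(a) deg p = 3. A generic line meets the curve in up to 3 points.
(b) Checking where it meets the axes: one y-axis crossing is at y = -1.
(c) Together with the visible shape, these determine p as stated.

x^3 + x*y^2 + 2*x*y + 2*y + 2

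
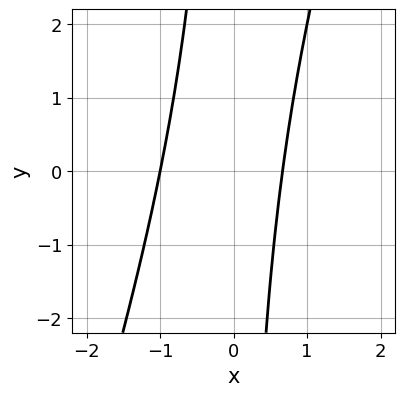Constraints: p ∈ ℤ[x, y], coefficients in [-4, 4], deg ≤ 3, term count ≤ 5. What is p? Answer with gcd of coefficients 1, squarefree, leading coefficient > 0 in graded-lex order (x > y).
1. Degree: a generic line meets the curve in up to 2 points, so deg p = 2.
2. Checking where it meets the axes: one x-axis crossing is at x = -1; it misses every integer gridline on the y-axis.
3. Matching integer coefficients to the picture gives p.

3*x^2 - x*y + x - 2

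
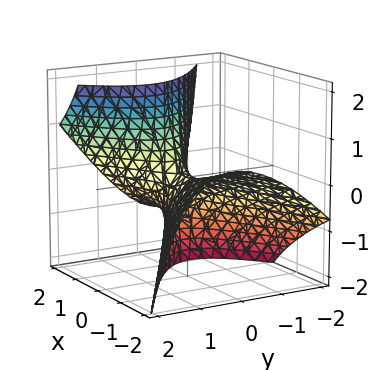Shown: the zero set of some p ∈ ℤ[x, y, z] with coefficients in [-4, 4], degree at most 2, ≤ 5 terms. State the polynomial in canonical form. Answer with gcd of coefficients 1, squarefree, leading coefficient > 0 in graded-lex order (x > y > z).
(a) The degree is 2 — a generic line meets the surface in up to 2 points.
(b) Checking where it meets the axes: it meets the z-axis at z = 0 (among the integer gridlines); one x-axis crossing is at x = 0.
(c) Together with the visible shape, these determine p as stated.

x^2 + 3*x*z - 3*y^2 + 2*y*z - 2*z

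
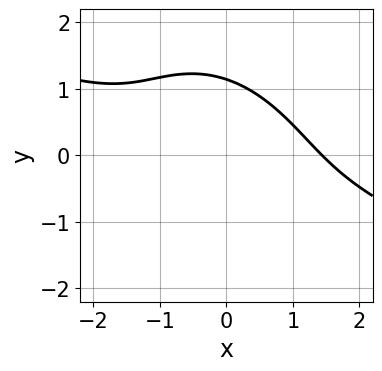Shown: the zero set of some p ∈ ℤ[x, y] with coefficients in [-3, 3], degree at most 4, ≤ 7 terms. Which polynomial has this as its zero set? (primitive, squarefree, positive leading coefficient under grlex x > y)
(a) The degree is 3 — the shape is more complex than any degree-2 curve.
(b) Solving for integer coefficients yields p as stated.

x^3 + 3*x^2*y + 2*x*y^2 + 2*y^3 - 3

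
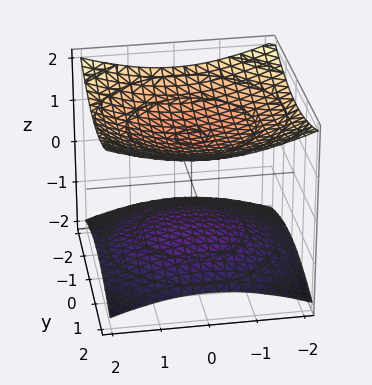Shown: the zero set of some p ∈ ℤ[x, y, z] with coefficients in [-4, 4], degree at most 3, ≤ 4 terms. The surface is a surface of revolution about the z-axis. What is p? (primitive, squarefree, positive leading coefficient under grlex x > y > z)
(a) The picture has 2 separate pieces. They look like related sheets of one shape, so recover p as a whole.
(b) deg p = 2. The shape is more complex than any degree-1 surface.
(c) By symmetry, the z-axis is an axis of rotation, so x and y enter only as x² + y².
(d) Reading off the gridlines: it misses every integer gridline on the x-axis; the surface avoids every integer y-axis point in the box; the z-axis gridline crossings are at z ∈ {-1, 1}.
(e) Matching integer coefficients to the picture gives p.

x^2 + y^2 - 3*z^2 + 3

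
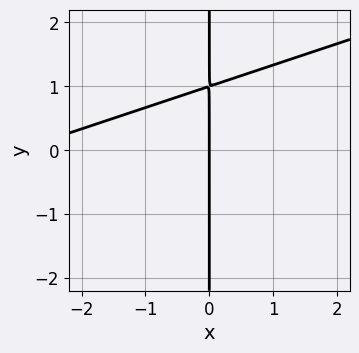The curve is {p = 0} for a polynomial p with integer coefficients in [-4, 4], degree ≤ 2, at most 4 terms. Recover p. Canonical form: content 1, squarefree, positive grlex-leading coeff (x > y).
(a) Degree: no degree-1 curve has this shape, so deg p = 2.
(b) Against the integer gridlines: it crosses the x-axis at the gridline x = 0; the visible y-axis segment lies entirely on the curve.
(c) Assembling these constraints gives the stated polynomial.

x^2 - 3*x*y + 3*x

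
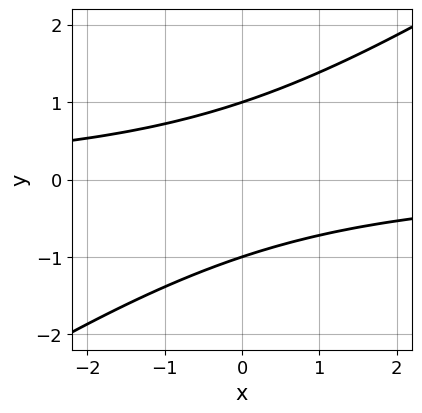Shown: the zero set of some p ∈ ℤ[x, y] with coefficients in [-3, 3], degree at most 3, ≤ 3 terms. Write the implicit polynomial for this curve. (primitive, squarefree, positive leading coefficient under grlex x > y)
First, degree: a generic line meets the curve in up to 2 points, so deg p = 2.
Then, from the axis intercepts and sections: it misses every integer gridline on the x-axis; the y-axis gridline crossings are at y ∈ {-1, 1}.
Finally, matching integer coefficients to the picture gives p.

2*x*y - 3*y^2 + 3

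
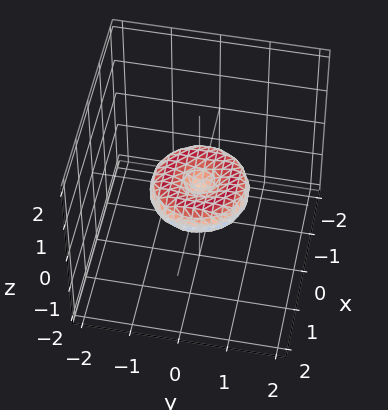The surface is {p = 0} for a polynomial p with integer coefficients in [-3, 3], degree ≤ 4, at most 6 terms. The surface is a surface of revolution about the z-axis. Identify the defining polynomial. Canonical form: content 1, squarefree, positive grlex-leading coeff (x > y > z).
(a) Degree: no degree-3 surface has this shape, so deg p = 4.
(b) Symmetries: the z-axis is an axis of rotation, so x and y enter only as x² + y².
(c) From the axis intercepts and sections: the y-axis gridline crossings are at y ∈ {-1, 0, 1}; it meets the z-axis at z = 0 (among the integer gridlines).
(d) Matching integer coefficients to the picture gives p. Check: (-1, 0, 0) on the x-axis lies on the surface, and p(-1, 0, 0) = 0. ✓

x^4 + 2*x^2*y^2 + y^4 - x^2 - y^2 + 2*z^2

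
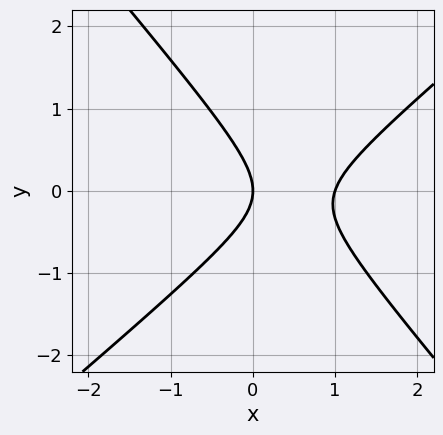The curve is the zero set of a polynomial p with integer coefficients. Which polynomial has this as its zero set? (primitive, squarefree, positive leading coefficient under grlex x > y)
Degree: the shape is more complex than any degree-1 curve, so deg p = 2.
Checking where it meets the axes: it meets the y-axis at y = 0 (among the integer gridlines); the x-axis gridline crossings are at x ∈ {0, 1}.
Fitting integer coefficients to these (and the overall shape) gives p.

3*x^2 - x*y - 3*y^2 - 3*x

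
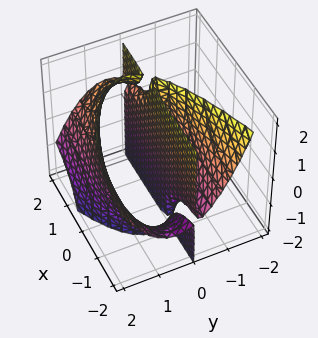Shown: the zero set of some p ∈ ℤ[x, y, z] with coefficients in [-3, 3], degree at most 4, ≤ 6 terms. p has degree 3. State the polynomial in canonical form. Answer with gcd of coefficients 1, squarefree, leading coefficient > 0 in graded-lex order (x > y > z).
2*x*y*z + 3*y^3 - 3*y^2 - 3*y

First, I count 2 distinct pieces. They look like related sheets of one shape, so recover p as a whole.
Then, degree: a generic line meets the surface in up to 3 points, so deg p = 3.
Then, reading off the gridlines: every point of the x-axis in the box is on the surface; the visible z-axis segment lies entirely on the surface.
Finally, assembling these constraints gives the stated polynomial.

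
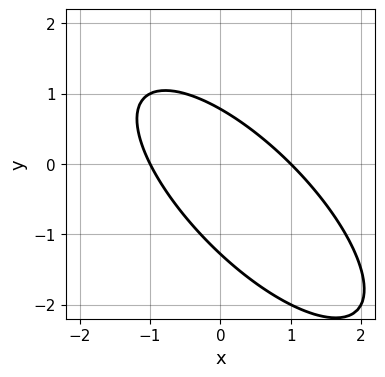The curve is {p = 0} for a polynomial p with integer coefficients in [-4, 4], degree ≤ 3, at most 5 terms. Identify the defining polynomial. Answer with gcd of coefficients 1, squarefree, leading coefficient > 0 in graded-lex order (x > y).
1. deg p = 2. A generic line meets the curve in up to 2 points.
2. Against the integer gridlines: the x-axis gridline crossings are at x ∈ {-1, 1}.
3. Together with the visible shape, these determine p as stated.

2*x^2 + 3*x*y + 2*y^2 + y - 2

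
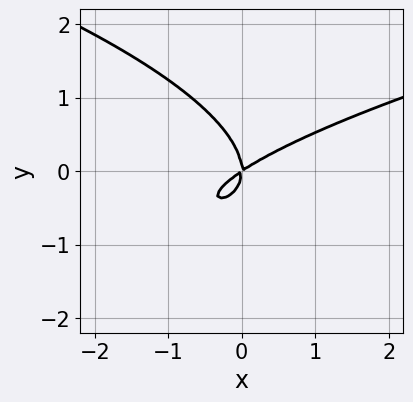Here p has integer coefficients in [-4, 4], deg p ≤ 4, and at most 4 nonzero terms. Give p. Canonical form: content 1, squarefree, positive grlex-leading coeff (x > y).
3*y^3 - 2*x^2 + 3*x*y

Degree: the shape is more complex than any degree-2 curve, so deg p = 3.
Reading off the gridlines: one x-axis crossing is at x = 0; it crosses the y-axis at the gridline y = 0.
Assembling these constraints gives the stated polynomial.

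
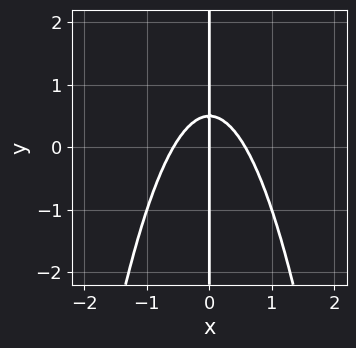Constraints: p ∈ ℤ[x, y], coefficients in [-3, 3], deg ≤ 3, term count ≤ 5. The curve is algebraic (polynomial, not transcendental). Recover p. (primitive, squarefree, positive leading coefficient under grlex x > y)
3*x^3 + 2*x*y - x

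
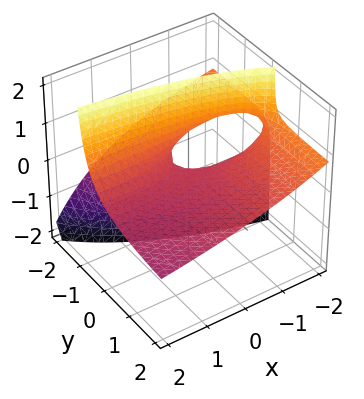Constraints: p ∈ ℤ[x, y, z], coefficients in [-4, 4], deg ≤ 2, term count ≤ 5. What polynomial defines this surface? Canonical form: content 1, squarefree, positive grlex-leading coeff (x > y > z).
(a) The degree is 2 — the shape is more complex than any degree-1 surface.
(b) Against the integer gridlines: every point of the x-axis in the box is on the surface; one z-axis crossing is at z = 0; the visible y-axis segment lies entirely on the surface.
(c) Together with the visible shape, these determine p as stated.

x*y + x*z + 3*y*z + 2*z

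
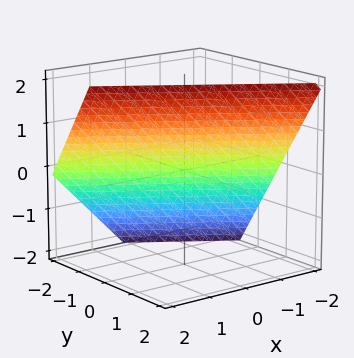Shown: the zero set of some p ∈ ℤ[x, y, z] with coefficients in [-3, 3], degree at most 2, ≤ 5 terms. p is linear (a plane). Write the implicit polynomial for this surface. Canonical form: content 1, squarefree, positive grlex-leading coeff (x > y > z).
2*x + 3*y - 2*z + 2

First, deg p = 1.
Then, against the integer gridlines: one z-axis crossing is at z = 1; it crosses the x-axis at the gridline x = -1.
Finally, assembling these constraints gives the stated polynomial.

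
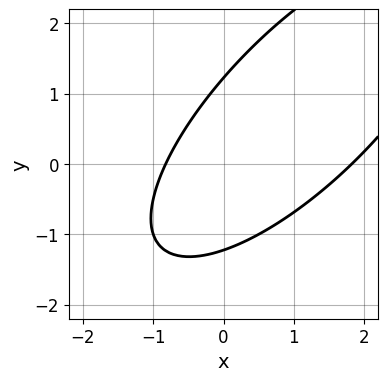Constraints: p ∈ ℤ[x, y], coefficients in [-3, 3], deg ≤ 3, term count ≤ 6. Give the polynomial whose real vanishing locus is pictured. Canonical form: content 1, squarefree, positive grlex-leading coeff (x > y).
2*x^2 - 3*x*y + 2*y^2 - 2*x - 3

First, degree: no degree-1 curve has this shape, so deg p = 2.
Finally, putting this together gives p.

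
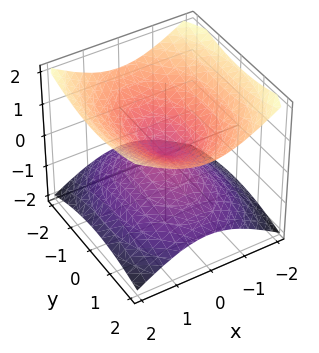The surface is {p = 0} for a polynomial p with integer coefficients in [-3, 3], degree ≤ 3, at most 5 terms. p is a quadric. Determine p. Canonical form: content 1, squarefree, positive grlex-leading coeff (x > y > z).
2*x^2 + y^2 - 3*z^2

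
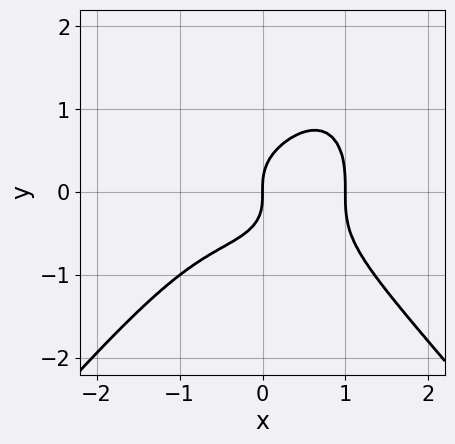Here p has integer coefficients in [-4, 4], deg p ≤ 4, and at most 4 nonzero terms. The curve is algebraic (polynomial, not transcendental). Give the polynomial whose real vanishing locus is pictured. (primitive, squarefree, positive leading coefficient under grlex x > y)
2*x^4 - y^4 + 3*y^3 - 2*x

1. The degree is 4 — the shape is more complex than any degree-3 curve.
2. From the axis intercepts and sections: one y-axis crossing is at y = 0; among the integer gridlines, it crosses the x-axis at x ∈ {0, 1}.
3. Assembling these constraints gives the stated polynomial.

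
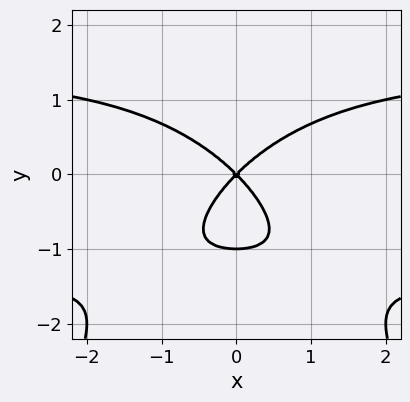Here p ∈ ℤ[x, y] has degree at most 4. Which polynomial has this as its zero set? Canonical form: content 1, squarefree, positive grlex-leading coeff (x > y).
The degree is 4 — a generic line meets the curve in up to 4 points.
Symmetries: it's symmetric under x → −x, forcing even powers of x.
Against the integer gridlines: one x-axis crossing is at x = 0; among the integer gridlines, it crosses the y-axis at y ∈ {-1, 0}.
The integer polynomial consistent with all of this is the stated p.

x^2*y^2 + 2*y^3 - 2*x^2 + 2*y^2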